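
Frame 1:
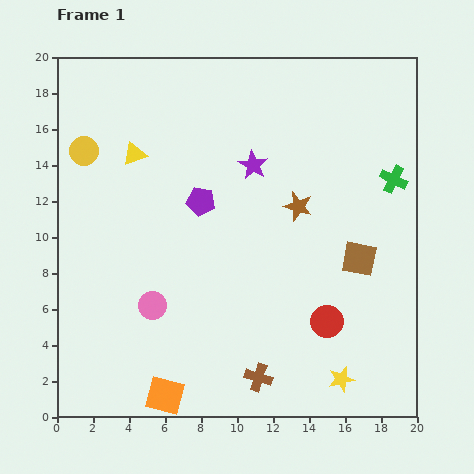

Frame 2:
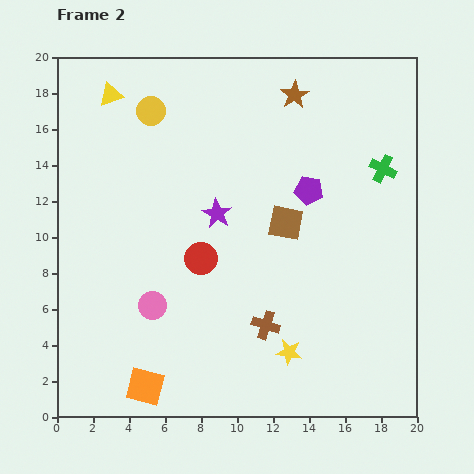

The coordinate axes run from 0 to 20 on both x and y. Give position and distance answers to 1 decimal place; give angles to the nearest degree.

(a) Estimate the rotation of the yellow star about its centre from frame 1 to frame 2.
23° clockwise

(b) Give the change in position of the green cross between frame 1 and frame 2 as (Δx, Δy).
(-0.6, 0.6)

The green cross was at (18.7, 13.2) in frame 1 and (18.1, 13.8) in frame 2.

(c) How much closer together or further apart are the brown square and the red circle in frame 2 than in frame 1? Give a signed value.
+1.2

Distance in frame 1: 3.9. Distance in frame 2: 5.1.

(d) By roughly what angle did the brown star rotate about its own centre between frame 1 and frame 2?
24° clockwise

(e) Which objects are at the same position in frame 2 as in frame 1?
the pink circle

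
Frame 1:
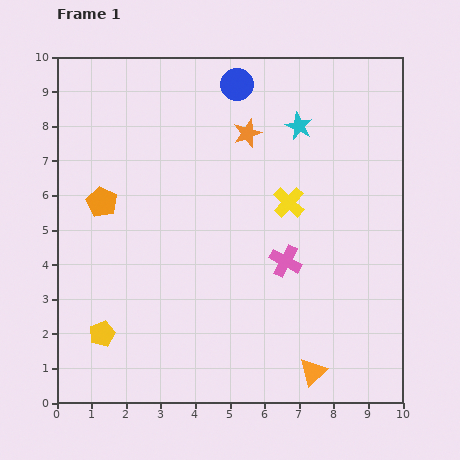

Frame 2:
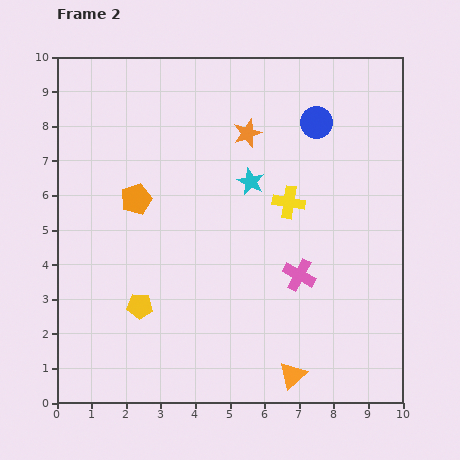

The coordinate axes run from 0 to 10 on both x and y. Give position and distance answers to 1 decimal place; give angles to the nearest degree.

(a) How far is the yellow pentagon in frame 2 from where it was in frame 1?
1.4

The yellow pentagon moved from (1.3, 2.0) to (2.4, 2.8), a distance of √(1.1² + 0.8²) ≈ 1.4.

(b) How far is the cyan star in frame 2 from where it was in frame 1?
2.1

The cyan star moved from (7.0, 8.0) to (5.6, 6.4), a distance of √(1.4² + 1.6²) ≈ 2.1.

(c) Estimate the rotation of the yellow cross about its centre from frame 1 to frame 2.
34° counter-clockwise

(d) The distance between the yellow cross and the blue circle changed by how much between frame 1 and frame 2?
-1.3

Distance in frame 1: 3.7. Distance in frame 2: 2.4.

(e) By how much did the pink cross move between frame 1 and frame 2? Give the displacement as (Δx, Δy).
(0.4, -0.4)

The pink cross was at (6.6, 4.1) in frame 1 and (7.0, 3.7) in frame 2.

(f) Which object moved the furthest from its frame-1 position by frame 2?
the blue circle

(moved 2.5; next 2.1)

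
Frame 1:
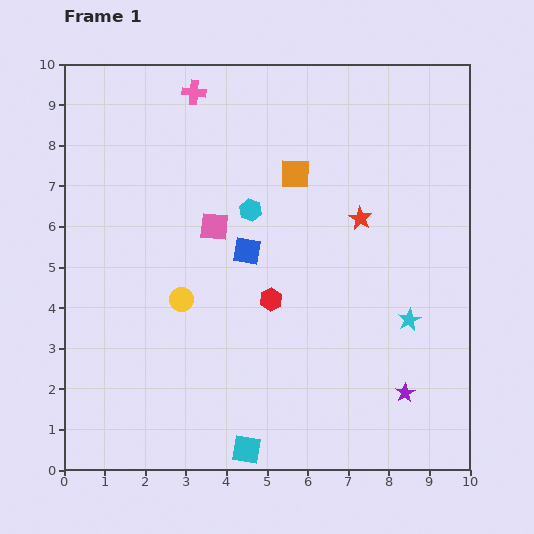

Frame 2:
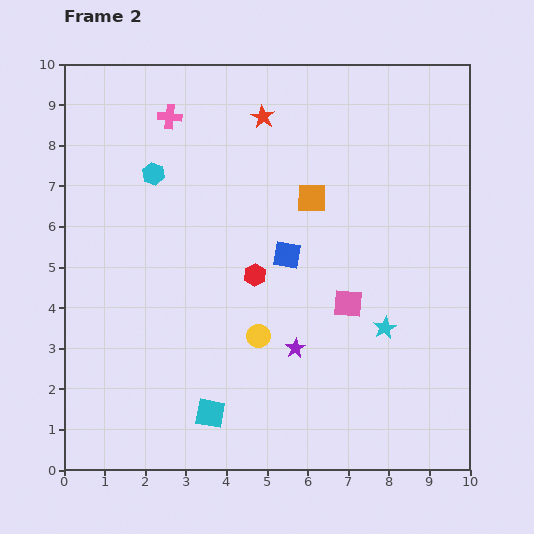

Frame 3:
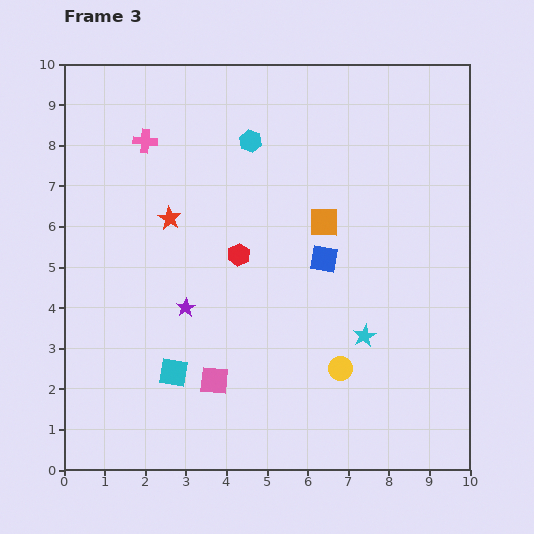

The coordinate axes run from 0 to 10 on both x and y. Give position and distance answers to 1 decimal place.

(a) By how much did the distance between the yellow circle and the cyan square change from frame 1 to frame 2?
-1.8

Distance in frame 1: 4.0. Distance in frame 2: 2.2.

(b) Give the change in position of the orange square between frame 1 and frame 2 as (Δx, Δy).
(0.4, -0.6)

The orange square was at (5.7, 7.3) in frame 1 and (6.1, 6.7) in frame 2.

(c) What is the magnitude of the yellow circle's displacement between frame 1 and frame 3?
4.3

The yellow circle moved from (2.9, 4.2) to (6.8, 2.5), a distance of √(3.9² + 1.7²) ≈ 4.3.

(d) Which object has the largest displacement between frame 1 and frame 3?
the purple star

(moved 5.8; next 4.7)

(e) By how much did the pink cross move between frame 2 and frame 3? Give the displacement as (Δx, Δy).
(-0.6, -0.6)

The pink cross was at (2.6, 8.7) in frame 2 and (2.0, 8.1) in frame 3.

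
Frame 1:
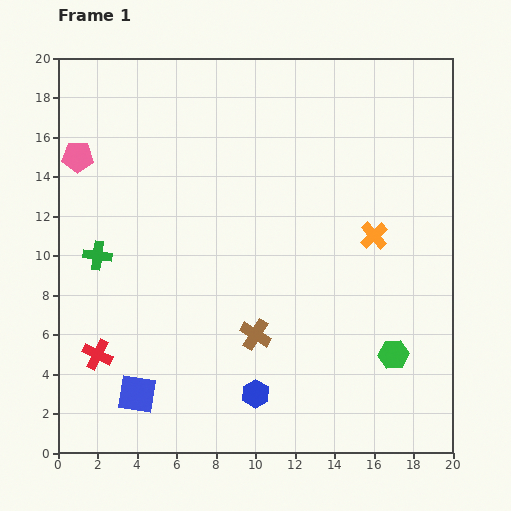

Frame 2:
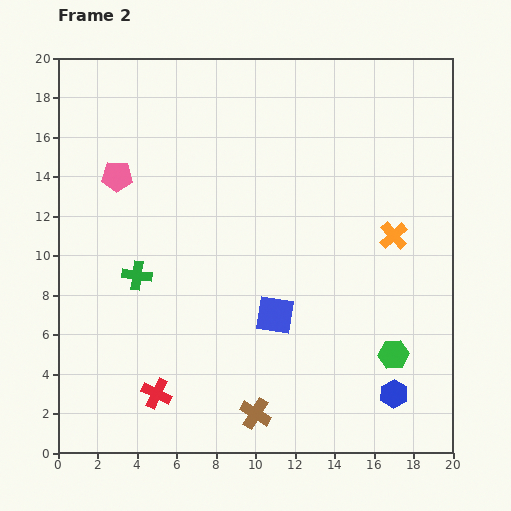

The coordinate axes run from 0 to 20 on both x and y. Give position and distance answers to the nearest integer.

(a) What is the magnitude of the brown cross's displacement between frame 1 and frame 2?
4

The brown cross moved from (10, 6) to (10, 2), a distance of √(0² + 4²) ≈ 4.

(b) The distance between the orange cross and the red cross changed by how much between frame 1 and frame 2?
-1

Distance in frame 1: 15. Distance in frame 2: 14.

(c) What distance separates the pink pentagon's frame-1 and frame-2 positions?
2

The pink pentagon moved from (1, 15) to (3, 14), a distance of √(2² + 1²) ≈ 2.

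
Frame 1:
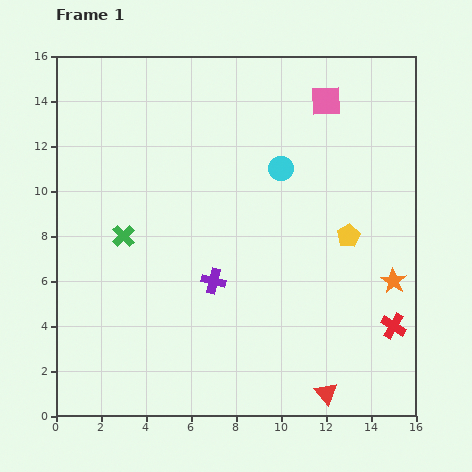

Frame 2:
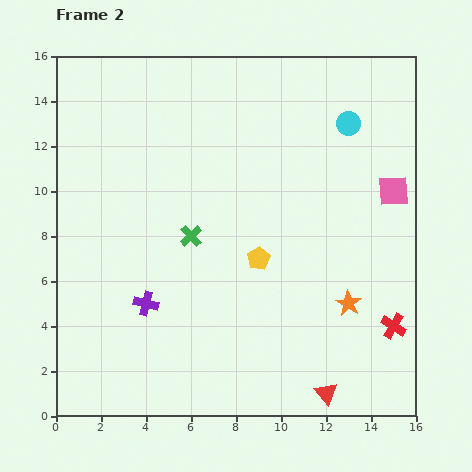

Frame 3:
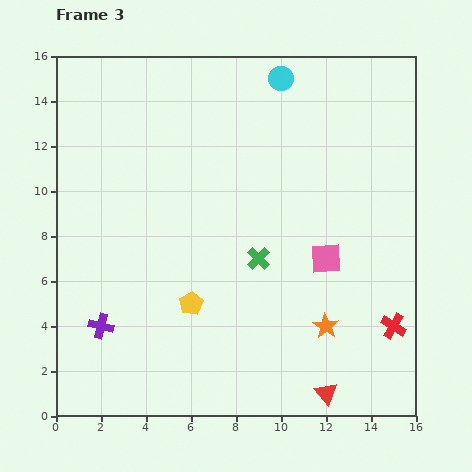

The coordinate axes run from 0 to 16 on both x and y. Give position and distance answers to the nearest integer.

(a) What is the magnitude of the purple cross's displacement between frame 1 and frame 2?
3

The purple cross moved from (7, 6) to (4, 5), a distance of √(3² + 1²) ≈ 3.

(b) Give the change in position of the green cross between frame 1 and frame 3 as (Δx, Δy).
(6, -1)

The green cross was at (3, 8) in frame 1 and (9, 7) in frame 3.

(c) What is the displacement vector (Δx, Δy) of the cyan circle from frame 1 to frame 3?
(0, 4)

The cyan circle was at (10, 11) in frame 1 and (10, 15) in frame 3.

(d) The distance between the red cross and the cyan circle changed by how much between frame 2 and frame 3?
+3

Distance in frame 2: 9. Distance in frame 3: 12.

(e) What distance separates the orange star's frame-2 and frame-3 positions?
1

The orange star moved from (13, 5) to (12, 4), a distance of √(1² + 1²) ≈ 1.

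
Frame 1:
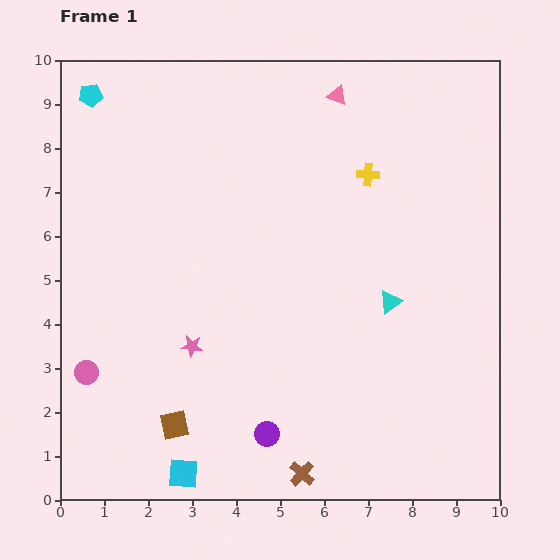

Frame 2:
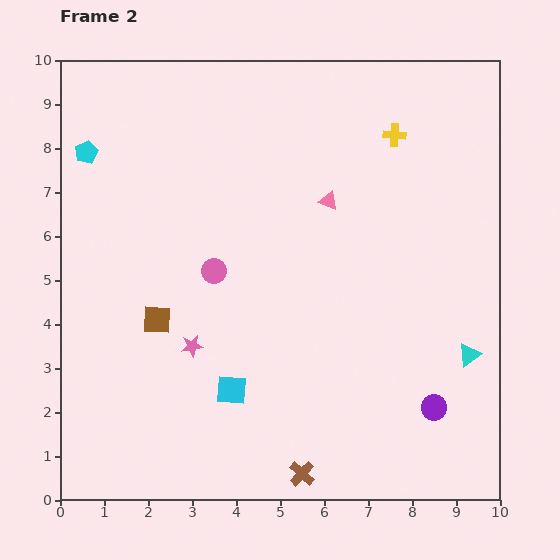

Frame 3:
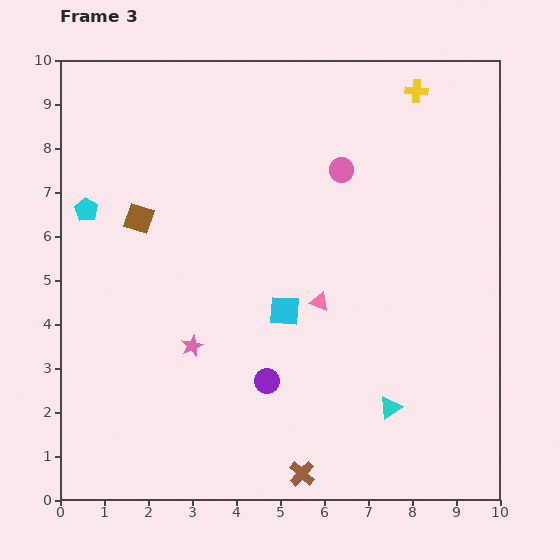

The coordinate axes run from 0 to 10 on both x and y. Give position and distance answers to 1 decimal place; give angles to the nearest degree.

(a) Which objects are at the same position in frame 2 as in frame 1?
the pink star, the brown cross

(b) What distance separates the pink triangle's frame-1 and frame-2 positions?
2.4

The pink triangle moved from (6.3, 9.2) to (6.1, 6.8), a distance of √(0.2² + 2.4²) ≈ 2.4.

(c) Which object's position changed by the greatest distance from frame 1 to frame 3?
the pink circle

(moved 7.4; next 4.8)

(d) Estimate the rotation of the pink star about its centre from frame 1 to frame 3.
31° counter-clockwise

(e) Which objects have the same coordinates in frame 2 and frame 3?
the pink star, the brown cross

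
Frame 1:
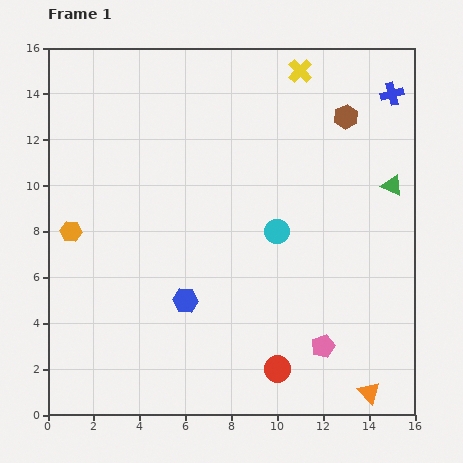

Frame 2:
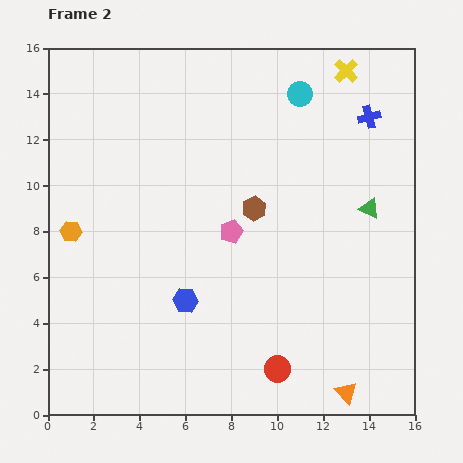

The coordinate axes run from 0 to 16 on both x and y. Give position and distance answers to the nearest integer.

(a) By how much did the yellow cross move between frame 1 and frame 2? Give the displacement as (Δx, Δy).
(2, 0)

The yellow cross was at (11, 15) in frame 1 and (13, 15) in frame 2.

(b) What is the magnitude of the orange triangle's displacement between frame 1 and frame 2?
1

The orange triangle moved from (14, 1) to (13, 1), a distance of √(1² + 0²) ≈ 1.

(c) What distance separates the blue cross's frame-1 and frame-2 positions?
1

The blue cross moved from (15, 14) to (14, 13), a distance of √(1² + 1²) ≈ 1.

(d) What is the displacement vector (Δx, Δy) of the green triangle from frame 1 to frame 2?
(-1, -1)

The green triangle was at (15, 10) in frame 1 and (14, 9) in frame 2.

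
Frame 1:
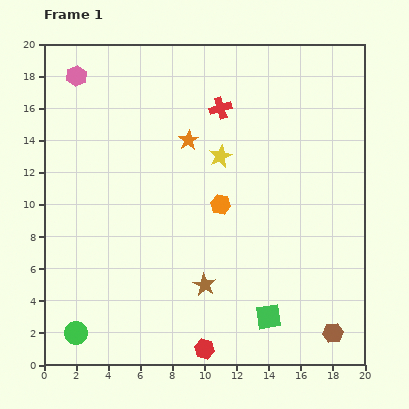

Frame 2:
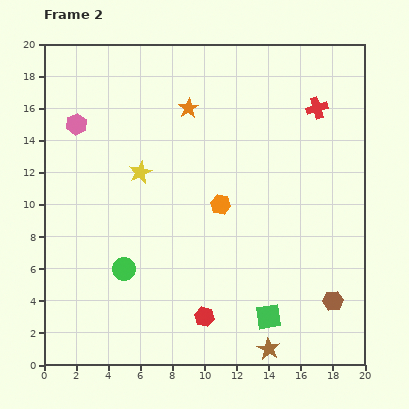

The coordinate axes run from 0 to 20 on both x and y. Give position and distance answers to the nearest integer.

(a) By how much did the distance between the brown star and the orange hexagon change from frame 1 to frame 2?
+4

Distance in frame 1: 5. Distance in frame 2: 9.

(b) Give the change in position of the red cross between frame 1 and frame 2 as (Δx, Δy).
(6, 0)

The red cross was at (11, 16) in frame 1 and (17, 16) in frame 2.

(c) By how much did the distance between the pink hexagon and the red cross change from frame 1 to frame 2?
+6

Distance in frame 1: 9. Distance in frame 2: 15.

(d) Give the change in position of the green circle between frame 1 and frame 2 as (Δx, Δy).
(3, 4)

The green circle was at (2, 2) in frame 1 and (5, 6) in frame 2.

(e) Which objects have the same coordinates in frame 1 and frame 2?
the green square, the orange hexagon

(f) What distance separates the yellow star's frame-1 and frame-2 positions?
5

The yellow star moved from (11, 13) to (6, 12), a distance of √(5² + 1²) ≈ 5.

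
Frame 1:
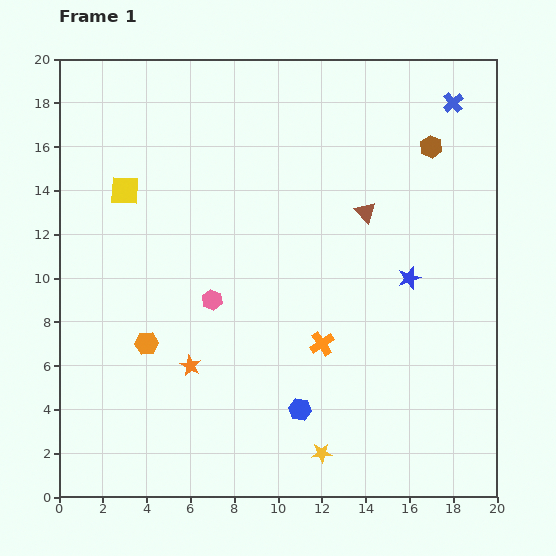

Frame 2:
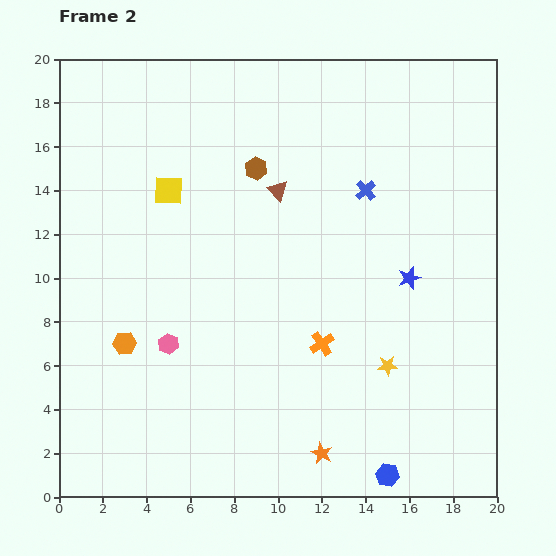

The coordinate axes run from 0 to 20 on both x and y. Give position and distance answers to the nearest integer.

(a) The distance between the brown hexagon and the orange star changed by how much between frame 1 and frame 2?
-2

Distance in frame 1: 15. Distance in frame 2: 13.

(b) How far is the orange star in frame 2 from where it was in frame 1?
7

The orange star moved from (6, 6) to (12, 2), a distance of √(6² + 4²) ≈ 7.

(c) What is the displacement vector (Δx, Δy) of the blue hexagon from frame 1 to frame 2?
(4, -3)

The blue hexagon was at (11, 4) in frame 1 and (15, 1) in frame 2.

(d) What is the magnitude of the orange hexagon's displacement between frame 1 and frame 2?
1

The orange hexagon moved from (4, 7) to (3, 7), a distance of √(1² + 0²) ≈ 1.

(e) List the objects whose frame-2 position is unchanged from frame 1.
the orange cross, the blue star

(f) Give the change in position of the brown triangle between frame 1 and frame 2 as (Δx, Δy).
(-4, 1)

The brown triangle was at (14, 13) in frame 1 and (10, 14) in frame 2.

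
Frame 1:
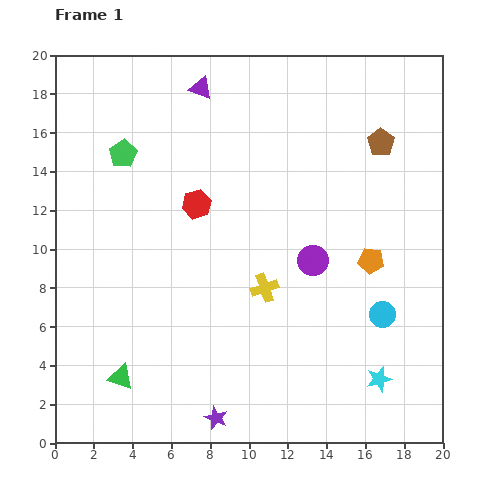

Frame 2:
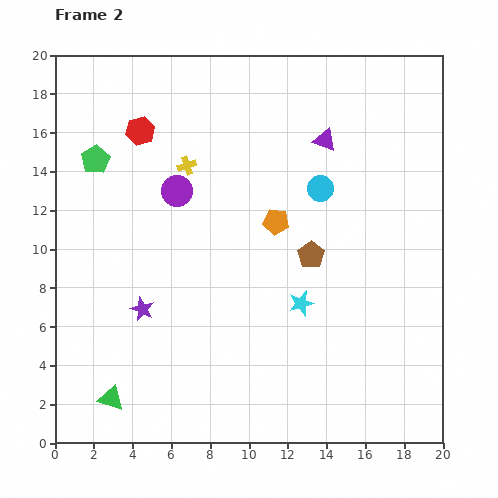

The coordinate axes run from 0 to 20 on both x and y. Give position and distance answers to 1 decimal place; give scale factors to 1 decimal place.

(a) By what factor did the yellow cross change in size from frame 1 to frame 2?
0.7×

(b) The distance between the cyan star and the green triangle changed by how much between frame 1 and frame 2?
-2.3

Distance in frame 1: 13.3. Distance in frame 2: 11.0.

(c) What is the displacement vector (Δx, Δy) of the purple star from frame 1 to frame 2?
(-3.8, 5.6)

The purple star was at (8.3, 1.3) in frame 1 and (4.5, 6.9) in frame 2.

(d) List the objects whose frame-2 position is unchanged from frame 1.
none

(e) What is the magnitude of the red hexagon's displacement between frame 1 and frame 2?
4.8

The red hexagon moved from (7.3, 12.3) to (4.4, 16.1), a distance of √(2.9² + 3.8²) ≈ 4.8.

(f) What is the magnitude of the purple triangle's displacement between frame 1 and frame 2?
6.9

The purple triangle moved from (7.5, 18.3) to (13.9, 15.6), a distance of √(6.4² + 2.7²) ≈ 6.9.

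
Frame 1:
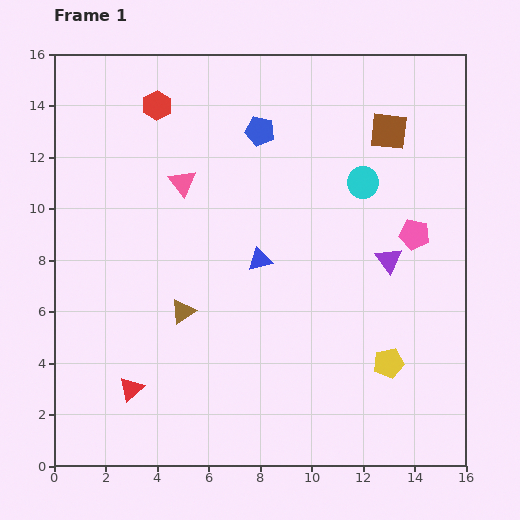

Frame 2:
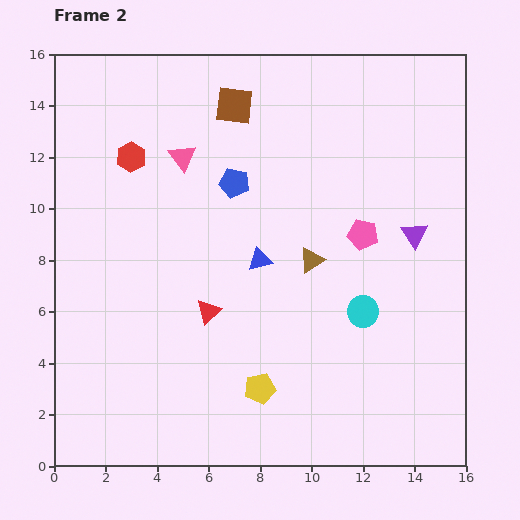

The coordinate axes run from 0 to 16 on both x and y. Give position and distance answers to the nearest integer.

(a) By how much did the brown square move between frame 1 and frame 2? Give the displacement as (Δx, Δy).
(-6, 1)

The brown square was at (13, 13) in frame 1 and (7, 14) in frame 2.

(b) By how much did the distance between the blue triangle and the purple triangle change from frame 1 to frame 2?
+1

Distance in frame 1: 5. Distance in frame 2: 6.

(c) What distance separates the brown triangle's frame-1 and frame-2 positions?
5

The brown triangle moved from (5, 6) to (10, 8), a distance of √(5² + 2²) ≈ 5.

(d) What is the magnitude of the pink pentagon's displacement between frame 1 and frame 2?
2

The pink pentagon moved from (14, 9) to (12, 9), a distance of √(2² + 0²) ≈ 2.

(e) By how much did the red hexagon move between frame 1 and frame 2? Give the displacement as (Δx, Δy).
(-1, -2)

The red hexagon was at (4, 14) in frame 1 and (3, 12) in frame 2.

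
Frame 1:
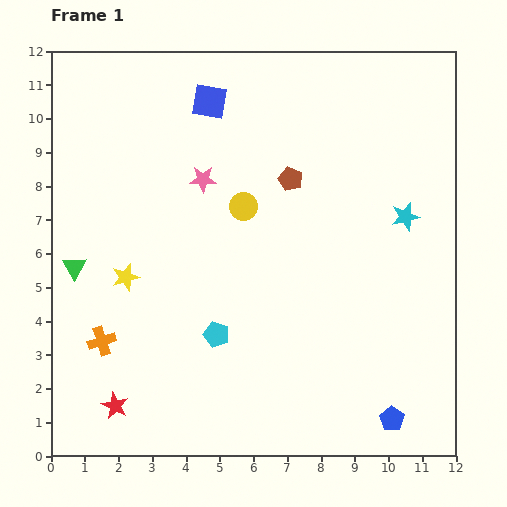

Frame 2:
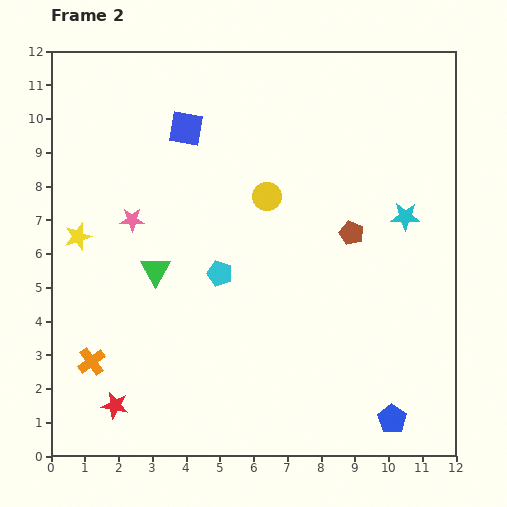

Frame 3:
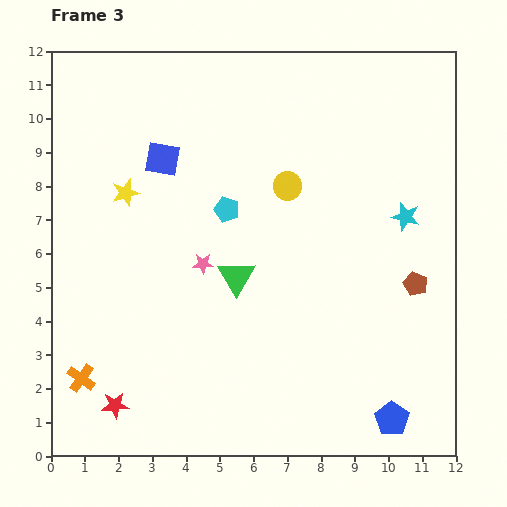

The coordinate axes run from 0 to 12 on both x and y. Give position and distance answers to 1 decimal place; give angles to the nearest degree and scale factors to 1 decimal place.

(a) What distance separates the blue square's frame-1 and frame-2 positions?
1.1

The blue square moved from (4.7, 10.5) to (4.0, 9.7), a distance of √(0.7² + 0.8²) ≈ 1.1.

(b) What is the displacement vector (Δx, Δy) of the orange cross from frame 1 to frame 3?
(-0.6, -1.1)

The orange cross was at (1.5, 3.4) in frame 1 and (0.9, 2.3) in frame 3.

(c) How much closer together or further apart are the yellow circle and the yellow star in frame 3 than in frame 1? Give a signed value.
+0.7

Distance in frame 1: 4.1. Distance in frame 3: 4.8.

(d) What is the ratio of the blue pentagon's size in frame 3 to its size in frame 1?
1.4×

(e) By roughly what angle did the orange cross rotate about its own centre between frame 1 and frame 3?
37° counter-clockwise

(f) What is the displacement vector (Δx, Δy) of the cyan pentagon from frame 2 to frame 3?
(0.2, 1.9)

The cyan pentagon was at (5.0, 5.4) in frame 2 and (5.2, 7.3) in frame 3.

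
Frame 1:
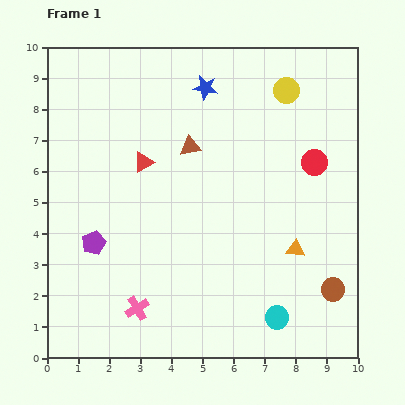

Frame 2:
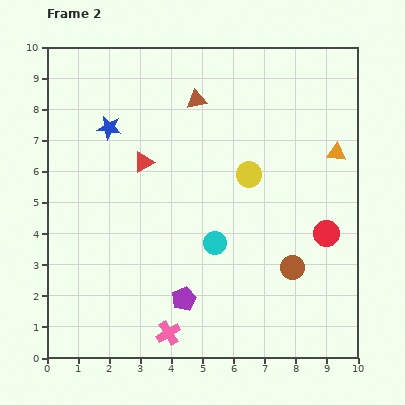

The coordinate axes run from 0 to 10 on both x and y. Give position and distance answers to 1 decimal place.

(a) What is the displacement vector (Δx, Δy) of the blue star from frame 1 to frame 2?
(-3.1, -1.3)

The blue star was at (5.1, 8.7) in frame 1 and (2.0, 7.4) in frame 2.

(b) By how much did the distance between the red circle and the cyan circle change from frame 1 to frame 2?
-1.5

Distance in frame 1: 5.1. Distance in frame 2: 3.6.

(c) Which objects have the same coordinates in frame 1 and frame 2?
the red triangle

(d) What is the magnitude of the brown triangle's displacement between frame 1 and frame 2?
1.5

The brown triangle moved from (4.6, 6.8) to (4.8, 8.3), a distance of √(0.2² + 1.5²) ≈ 1.5.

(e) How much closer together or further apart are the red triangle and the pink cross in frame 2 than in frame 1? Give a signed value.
+0.9

Distance in frame 1: 4.7. Distance in frame 2: 5.6.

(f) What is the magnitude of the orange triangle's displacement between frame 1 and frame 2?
3.4

The orange triangle moved from (8.0, 3.5) to (9.3, 6.6), a distance of √(1.3² + 3.1²) ≈ 3.4.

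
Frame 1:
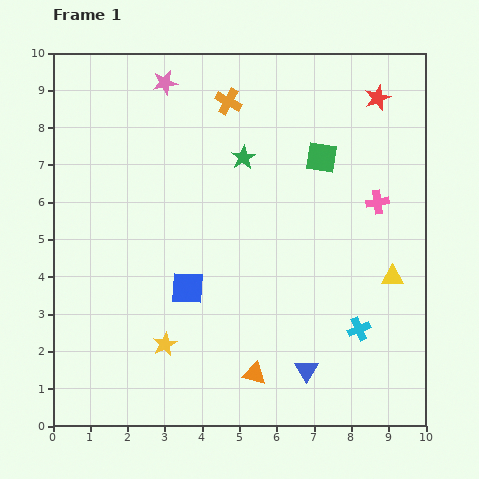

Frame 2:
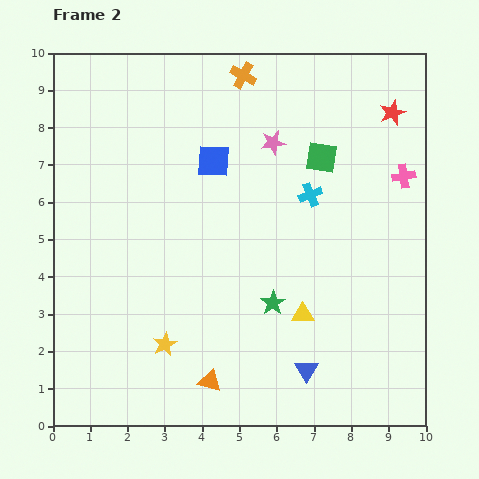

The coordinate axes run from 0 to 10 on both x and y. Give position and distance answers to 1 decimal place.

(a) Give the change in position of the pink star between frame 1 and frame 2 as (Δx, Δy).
(2.9, -1.6)

The pink star was at (3.0, 9.2) in frame 1 and (5.9, 7.6) in frame 2.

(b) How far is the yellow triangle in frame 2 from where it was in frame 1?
2.6

The yellow triangle moved from (9.1, 4.0) to (6.7, 3.0), a distance of √(2.4² + 1.0²) ≈ 2.6.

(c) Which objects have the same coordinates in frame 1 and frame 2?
the yellow star, the green square, the blue triangle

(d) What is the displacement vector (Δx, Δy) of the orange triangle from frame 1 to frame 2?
(-1.2, -0.2)

The orange triangle was at (5.4, 1.4) in frame 1 and (4.2, 1.2) in frame 2.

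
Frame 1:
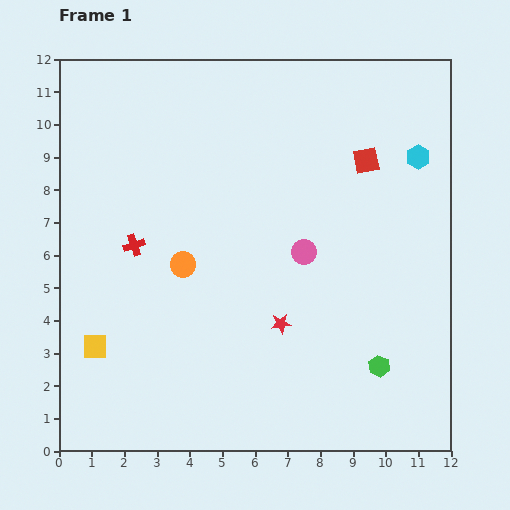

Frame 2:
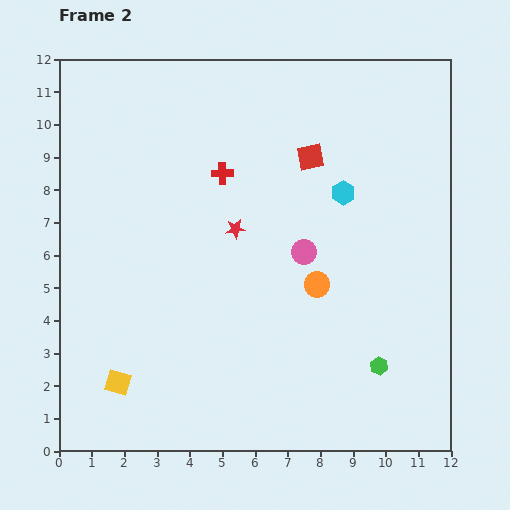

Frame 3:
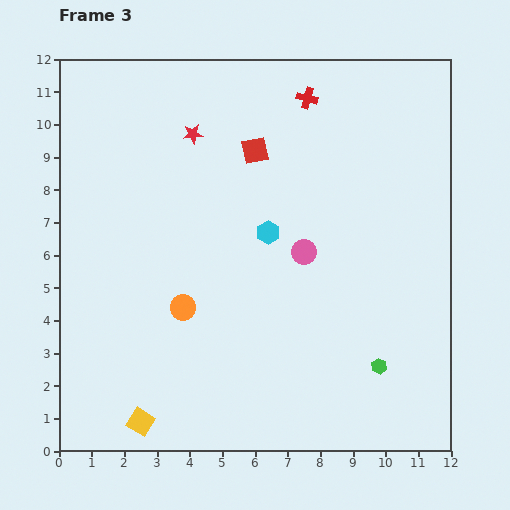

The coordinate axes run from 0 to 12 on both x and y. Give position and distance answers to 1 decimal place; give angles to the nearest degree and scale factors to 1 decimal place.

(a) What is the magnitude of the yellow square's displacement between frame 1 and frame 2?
1.3

The yellow square moved from (1.1, 3.2) to (1.8, 2.1), a distance of √(0.7² + 1.1²) ≈ 1.3.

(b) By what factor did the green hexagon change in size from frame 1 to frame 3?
0.7×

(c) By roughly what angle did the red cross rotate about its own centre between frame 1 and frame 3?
34° clockwise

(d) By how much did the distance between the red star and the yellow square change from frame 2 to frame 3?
+3.0

Distance in frame 2: 5.9. Distance in frame 3: 8.9.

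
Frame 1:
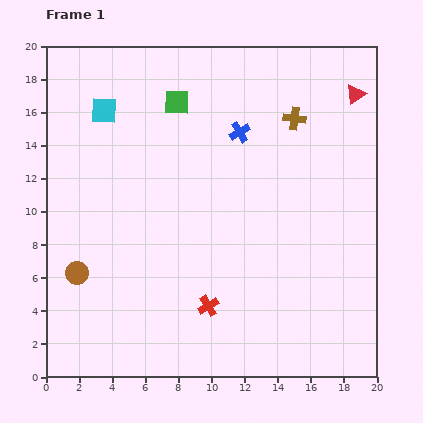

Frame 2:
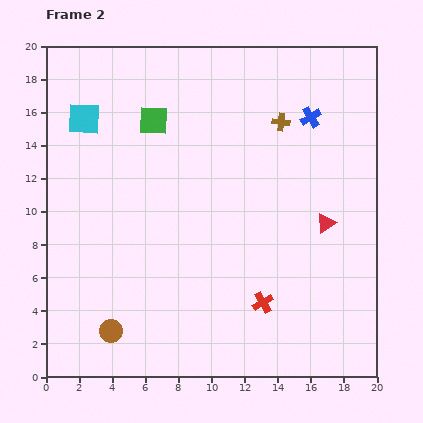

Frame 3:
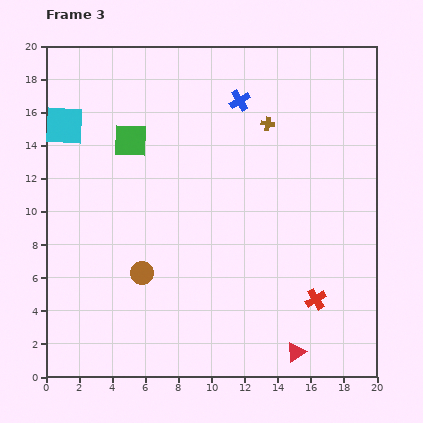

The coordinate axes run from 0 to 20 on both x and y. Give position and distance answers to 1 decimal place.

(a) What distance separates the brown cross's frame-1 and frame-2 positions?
0.8

The brown cross moved from (15.0, 15.6) to (14.2, 15.4), a distance of √(0.8² + 0.2²) ≈ 0.8.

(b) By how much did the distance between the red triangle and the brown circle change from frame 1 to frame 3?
-9.5

Distance in frame 1: 20.0. Distance in frame 3: 10.5.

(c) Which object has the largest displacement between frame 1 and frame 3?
the red triangle

(moved 16.0; next 6.5)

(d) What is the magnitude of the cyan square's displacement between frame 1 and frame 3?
2.6

The cyan square moved from (3.5, 16.1) to (1.1, 15.2), a distance of √(2.4² + 0.9²) ≈ 2.6.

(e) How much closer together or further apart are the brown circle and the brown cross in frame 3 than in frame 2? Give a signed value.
-4.5

Distance in frame 2: 16.3. Distance in frame 3: 11.8.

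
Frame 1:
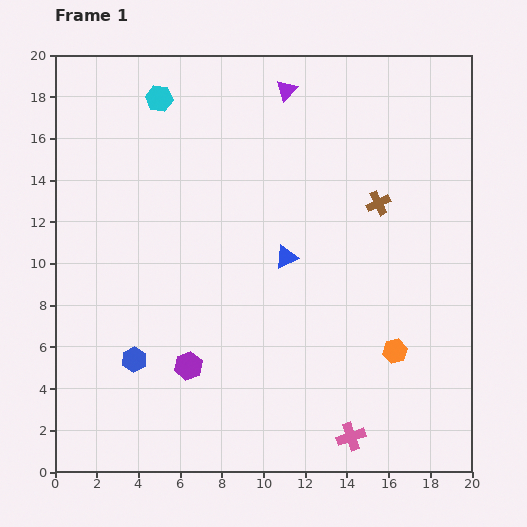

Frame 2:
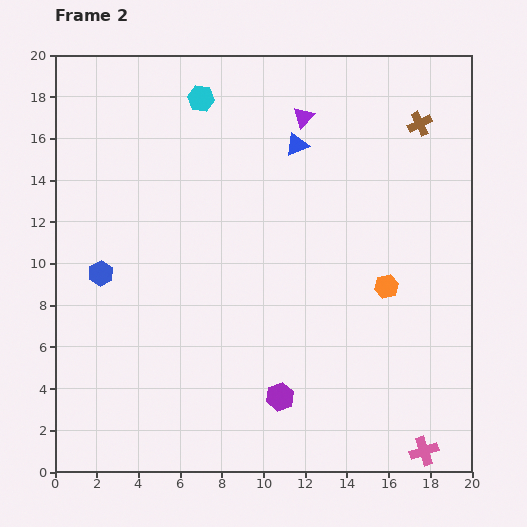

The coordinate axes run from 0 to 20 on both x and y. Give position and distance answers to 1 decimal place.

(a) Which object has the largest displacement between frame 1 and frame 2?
the blue triangle

(moved 5.4; next 4.6)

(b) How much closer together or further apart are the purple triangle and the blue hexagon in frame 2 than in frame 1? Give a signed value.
-2.5

Distance in frame 1: 14.8. Distance in frame 2: 12.3.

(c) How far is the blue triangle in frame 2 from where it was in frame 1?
5.4

The blue triangle moved from (11.1, 10.3) to (11.6, 15.7), a distance of √(0.5² + 5.4²) ≈ 5.4.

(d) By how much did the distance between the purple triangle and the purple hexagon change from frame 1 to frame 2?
-0.6

Distance in frame 1: 14.0. Distance in frame 2: 13.4.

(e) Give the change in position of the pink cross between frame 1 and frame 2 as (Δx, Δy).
(3.5, -0.7)

The pink cross was at (14.2, 1.7) in frame 1 and (17.7, 1.0) in frame 2.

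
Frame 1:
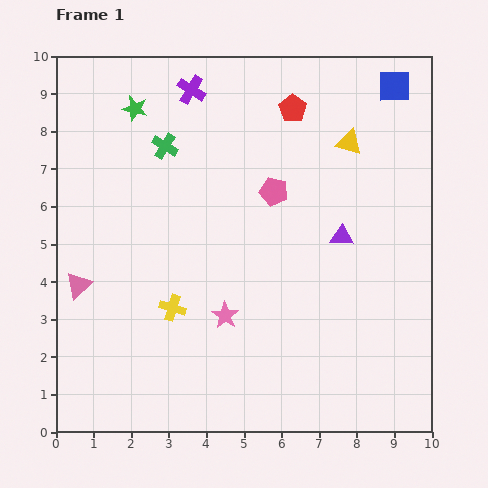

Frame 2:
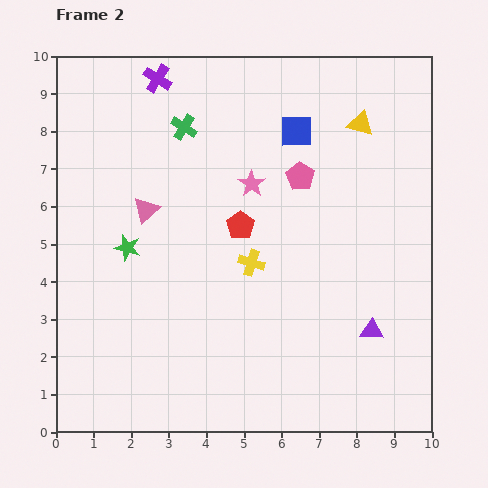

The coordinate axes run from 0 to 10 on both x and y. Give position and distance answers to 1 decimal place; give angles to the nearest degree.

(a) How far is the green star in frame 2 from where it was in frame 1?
3.7

The green star moved from (2.1, 8.6) to (1.9, 4.9), a distance of √(0.2² + 3.7²) ≈ 3.7.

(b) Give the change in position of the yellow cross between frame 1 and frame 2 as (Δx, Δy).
(2.1, 1.2)

The yellow cross was at (3.1, 3.3) in frame 1 and (5.2, 4.5) in frame 2.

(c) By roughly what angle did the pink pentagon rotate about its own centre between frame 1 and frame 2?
18° clockwise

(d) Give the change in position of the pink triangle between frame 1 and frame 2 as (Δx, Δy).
(1.8, 2.0)

The pink triangle was at (0.6, 3.9) in frame 1 and (2.4, 5.9) in frame 2.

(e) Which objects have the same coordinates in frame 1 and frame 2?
none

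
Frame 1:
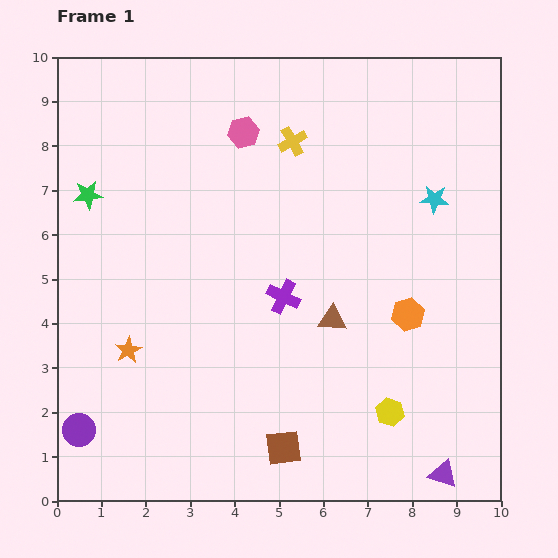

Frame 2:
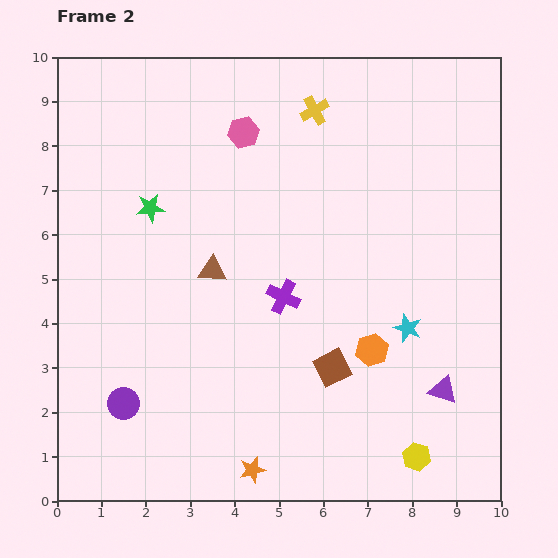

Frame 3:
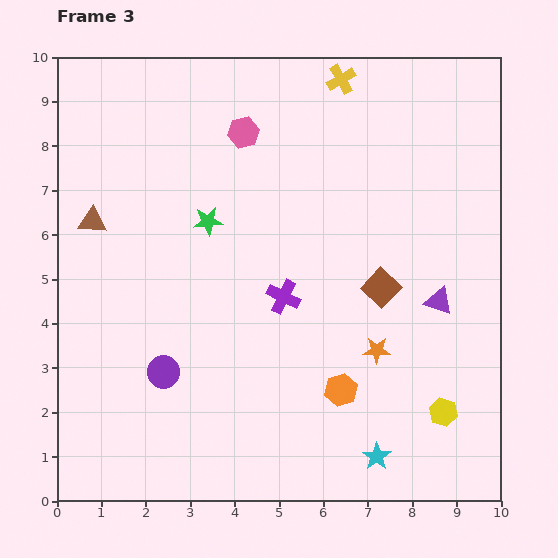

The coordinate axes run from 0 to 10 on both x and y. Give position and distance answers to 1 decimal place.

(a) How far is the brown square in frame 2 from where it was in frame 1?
2.1

The brown square moved from (5.1, 1.2) to (6.2, 3.0), a distance of √(1.1² + 1.8²) ≈ 2.1.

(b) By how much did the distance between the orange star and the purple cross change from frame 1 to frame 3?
-1.3

Distance in frame 1: 3.7. Distance in frame 3: 2.4.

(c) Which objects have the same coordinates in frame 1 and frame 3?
the pink hexagon, the purple cross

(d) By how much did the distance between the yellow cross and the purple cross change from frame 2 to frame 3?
+0.8

Distance in frame 2: 4.3. Distance in frame 3: 5.1.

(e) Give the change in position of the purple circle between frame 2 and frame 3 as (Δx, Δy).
(0.9, 0.7)

The purple circle was at (1.5, 2.2) in frame 2 and (2.4, 2.9) in frame 3.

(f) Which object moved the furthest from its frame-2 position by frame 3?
the orange star

(moved 3.9; next 3.0)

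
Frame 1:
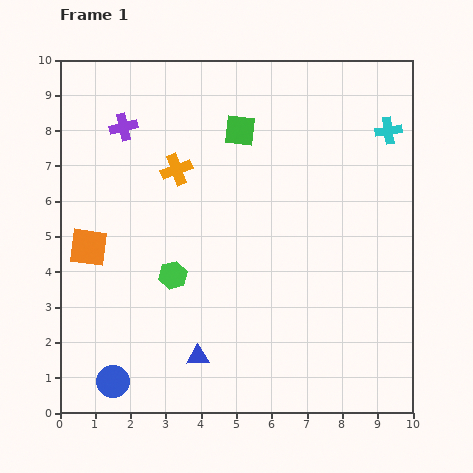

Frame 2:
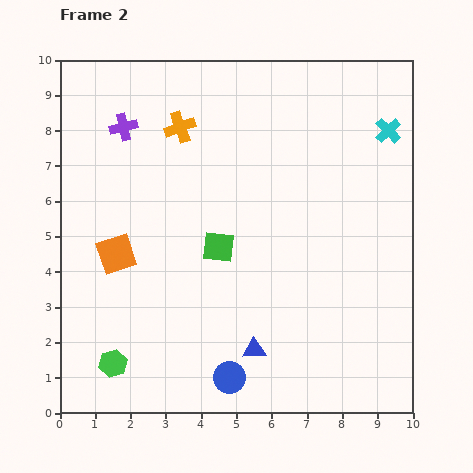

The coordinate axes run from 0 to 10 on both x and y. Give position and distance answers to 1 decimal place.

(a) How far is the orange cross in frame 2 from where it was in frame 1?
1.2

The orange cross moved from (3.3, 6.9) to (3.4, 8.1), a distance of √(0.1² + 1.2²) ≈ 1.2.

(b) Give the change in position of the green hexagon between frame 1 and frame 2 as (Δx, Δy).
(-1.7, -2.5)

The green hexagon was at (3.2, 3.9) in frame 1 and (1.5, 1.4) in frame 2.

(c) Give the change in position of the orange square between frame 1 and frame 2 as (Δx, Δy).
(0.8, -0.2)

The orange square was at (0.8, 4.7) in frame 1 and (1.6, 4.5) in frame 2.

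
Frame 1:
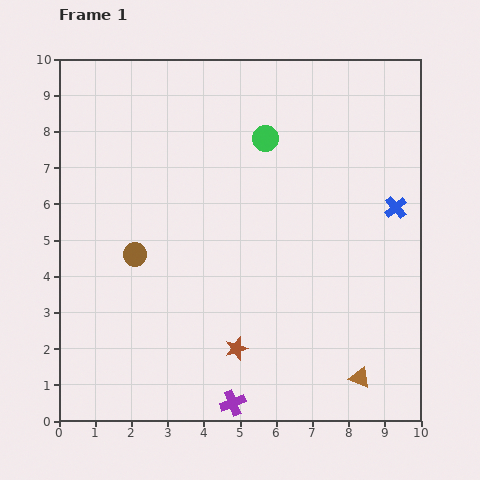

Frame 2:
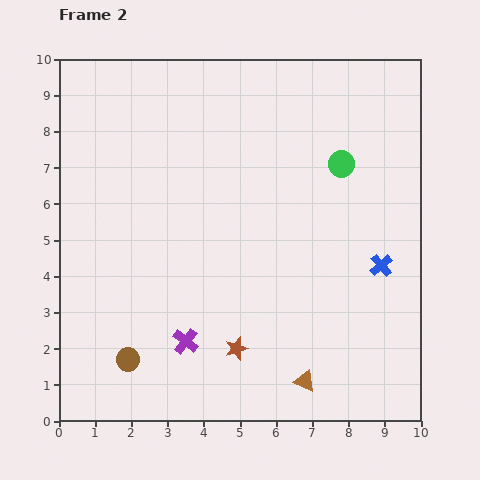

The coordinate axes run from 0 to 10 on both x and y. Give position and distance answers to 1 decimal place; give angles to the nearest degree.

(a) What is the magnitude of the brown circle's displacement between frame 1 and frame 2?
2.9

The brown circle moved from (2.1, 4.6) to (1.9, 1.7), a distance of √(0.2² + 2.9²) ≈ 2.9.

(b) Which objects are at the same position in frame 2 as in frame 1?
the brown star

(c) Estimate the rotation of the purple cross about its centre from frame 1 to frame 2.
30° counter-clockwise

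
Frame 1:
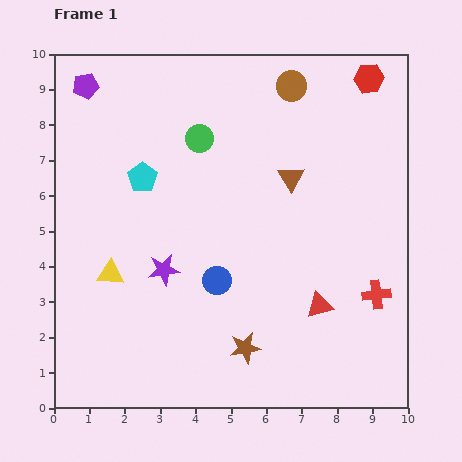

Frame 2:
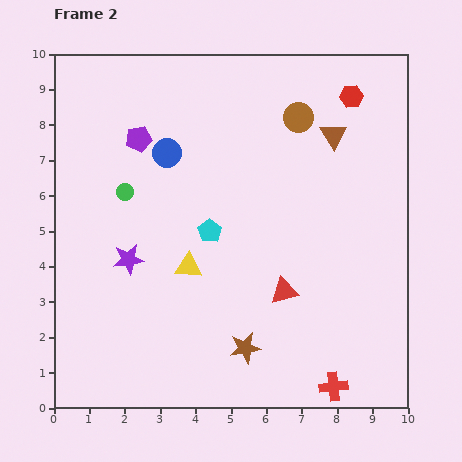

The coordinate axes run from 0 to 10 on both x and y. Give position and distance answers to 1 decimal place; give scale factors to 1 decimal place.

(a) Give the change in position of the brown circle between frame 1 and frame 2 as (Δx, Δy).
(0.2, -0.9)

The brown circle was at (6.7, 9.1) in frame 1 and (6.9, 8.2) in frame 2.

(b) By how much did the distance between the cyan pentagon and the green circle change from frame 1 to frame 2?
+0.7

Distance in frame 1: 1.9. Distance in frame 2: 2.6.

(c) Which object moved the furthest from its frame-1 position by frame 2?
the blue circle

(moved 3.9; next 2.9)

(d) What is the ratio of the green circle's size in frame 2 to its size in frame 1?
0.6×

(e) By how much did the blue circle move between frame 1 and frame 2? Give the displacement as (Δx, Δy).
(-1.4, 3.6)

The blue circle was at (4.6, 3.6) in frame 1 and (3.2, 7.2) in frame 2.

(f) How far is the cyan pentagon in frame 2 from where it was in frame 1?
2.4

The cyan pentagon moved from (2.5, 6.5) to (4.4, 5.0), a distance of √(1.9² + 1.5²) ≈ 2.4.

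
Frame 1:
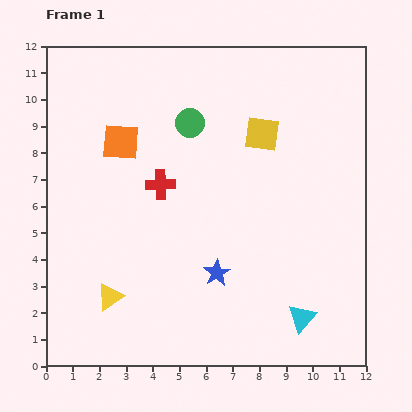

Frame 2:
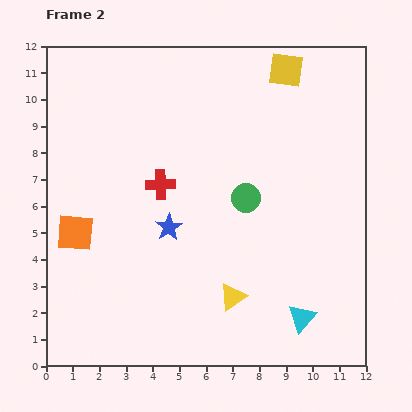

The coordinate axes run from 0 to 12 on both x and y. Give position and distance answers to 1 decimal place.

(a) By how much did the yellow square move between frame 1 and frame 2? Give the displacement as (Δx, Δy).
(0.9, 2.4)

The yellow square was at (8.1, 8.7) in frame 1 and (9.0, 11.1) in frame 2.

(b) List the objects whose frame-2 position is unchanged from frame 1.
the red cross, the cyan triangle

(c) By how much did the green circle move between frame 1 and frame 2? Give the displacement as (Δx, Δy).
(2.1, -2.8)

The green circle was at (5.4, 9.1) in frame 1 and (7.5, 6.3) in frame 2.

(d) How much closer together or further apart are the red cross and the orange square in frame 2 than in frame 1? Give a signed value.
+1.5

Distance in frame 1: 2.2. Distance in frame 2: 3.7.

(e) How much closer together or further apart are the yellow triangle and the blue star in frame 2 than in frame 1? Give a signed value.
-0.6

Distance in frame 1: 4.1. Distance in frame 2: 3.5.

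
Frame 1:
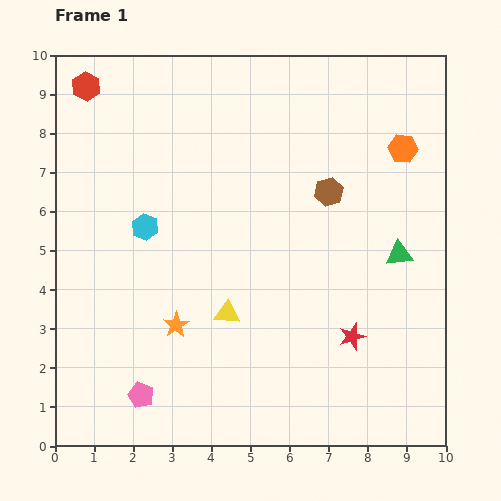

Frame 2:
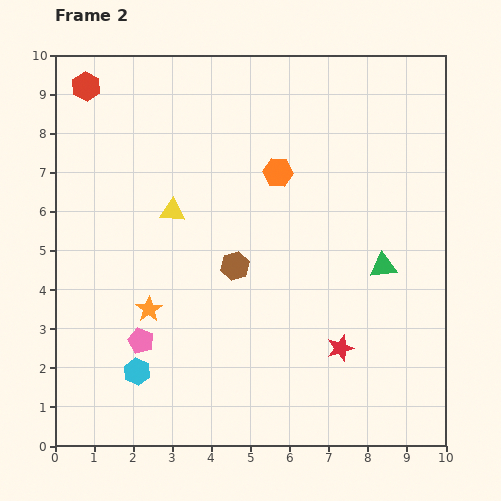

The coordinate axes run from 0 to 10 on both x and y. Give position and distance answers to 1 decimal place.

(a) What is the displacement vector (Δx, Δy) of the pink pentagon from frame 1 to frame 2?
(0.0, 1.4)

The pink pentagon was at (2.2, 1.3) in frame 1 and (2.2, 2.7) in frame 2.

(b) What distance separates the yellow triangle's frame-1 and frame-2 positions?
3.0

The yellow triangle moved from (4.4, 3.4) to (3.0, 6.0), a distance of √(1.4² + 2.6²) ≈ 3.0.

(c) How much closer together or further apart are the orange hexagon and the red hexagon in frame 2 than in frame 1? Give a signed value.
-2.9

Distance in frame 1: 8.3. Distance in frame 2: 5.4.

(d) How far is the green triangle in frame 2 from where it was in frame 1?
0.5

The green triangle moved from (8.8, 4.9) to (8.4, 4.6), a distance of √(0.4² + 0.3²) ≈ 0.5.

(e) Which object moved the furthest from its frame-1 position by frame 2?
the cyan hexagon

(moved 3.7; next 3.3)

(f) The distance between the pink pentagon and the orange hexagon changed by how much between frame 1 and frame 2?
-3.7

Distance in frame 1: 9.2. Distance in frame 2: 5.5.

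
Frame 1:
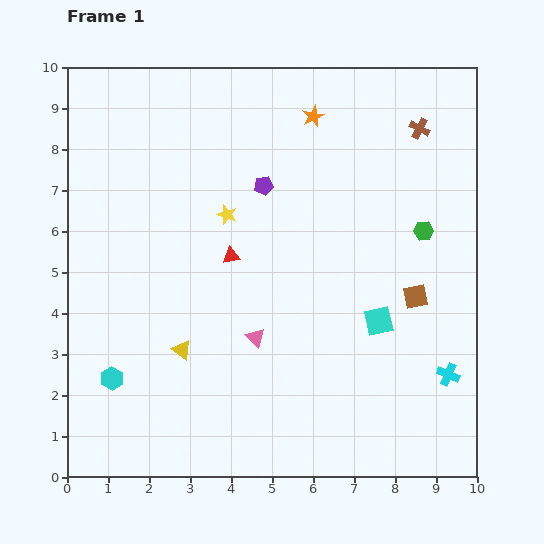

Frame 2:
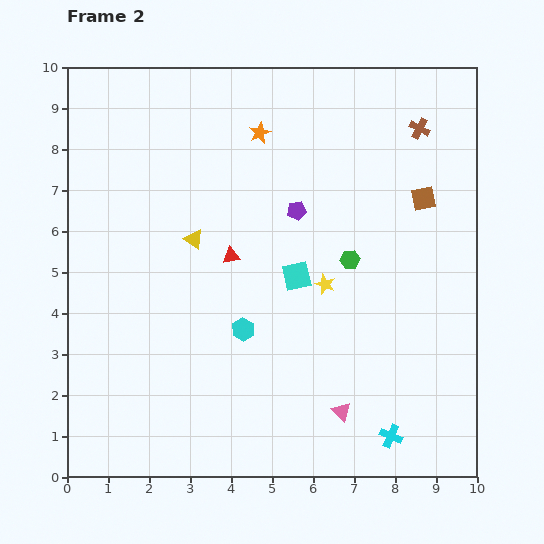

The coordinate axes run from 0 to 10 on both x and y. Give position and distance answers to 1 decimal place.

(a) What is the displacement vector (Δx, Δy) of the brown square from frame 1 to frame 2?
(0.2, 2.4)

The brown square was at (8.5, 4.4) in frame 1 and (8.7, 6.8) in frame 2.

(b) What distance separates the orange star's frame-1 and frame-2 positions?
1.4

The orange star moved from (6.0, 8.8) to (4.7, 8.4), a distance of √(1.3² + 0.4²) ≈ 1.4.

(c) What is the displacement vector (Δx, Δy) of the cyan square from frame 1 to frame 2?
(-2.0, 1.1)

The cyan square was at (7.6, 3.8) in frame 1 and (5.6, 4.9) in frame 2.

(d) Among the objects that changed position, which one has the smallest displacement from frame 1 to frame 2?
the purple pentagon

(moved 1.0)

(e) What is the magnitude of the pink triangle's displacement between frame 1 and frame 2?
2.8

The pink triangle moved from (4.6, 3.4) to (6.7, 1.6), a distance of √(2.1² + 1.8²) ≈ 2.8.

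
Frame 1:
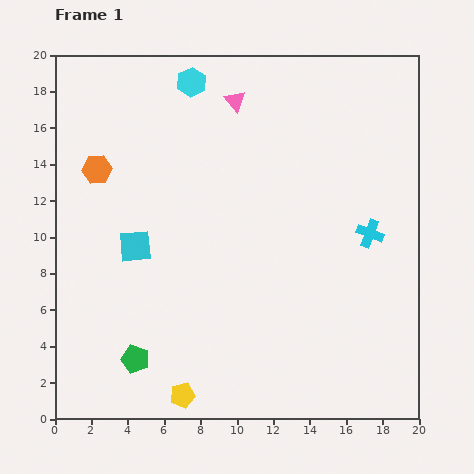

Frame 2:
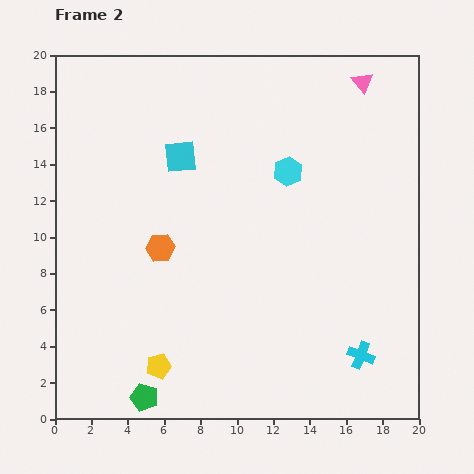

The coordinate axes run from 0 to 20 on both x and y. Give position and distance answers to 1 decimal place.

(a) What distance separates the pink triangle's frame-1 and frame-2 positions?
7.1

The pink triangle moved from (9.9, 17.5) to (16.9, 18.5), a distance of √(7.0² + 1.0²) ≈ 7.1.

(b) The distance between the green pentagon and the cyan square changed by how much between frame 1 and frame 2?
+7.2

Distance in frame 1: 6.2. Distance in frame 2: 13.4.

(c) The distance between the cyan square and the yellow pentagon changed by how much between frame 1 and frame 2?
+3.0

Distance in frame 1: 8.6. Distance in frame 2: 11.6.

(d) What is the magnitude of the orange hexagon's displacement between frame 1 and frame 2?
5.5

The orange hexagon moved from (2.3, 13.7) to (5.8, 9.4), a distance of √(3.5² + 4.3²) ≈ 5.5.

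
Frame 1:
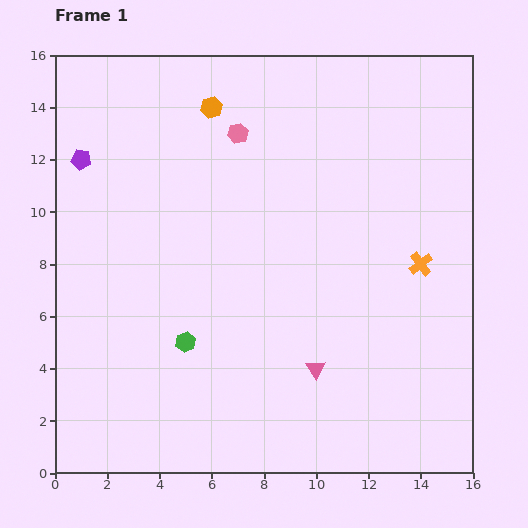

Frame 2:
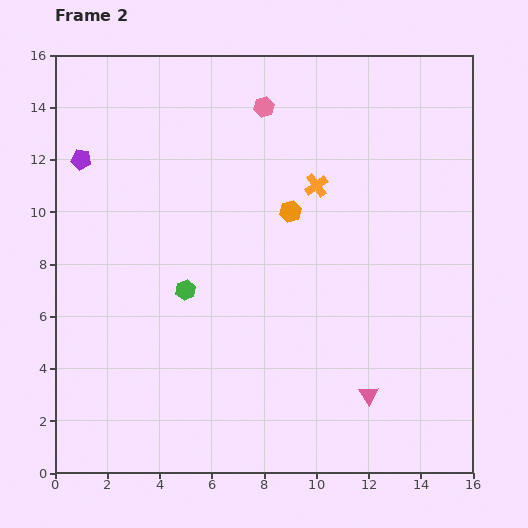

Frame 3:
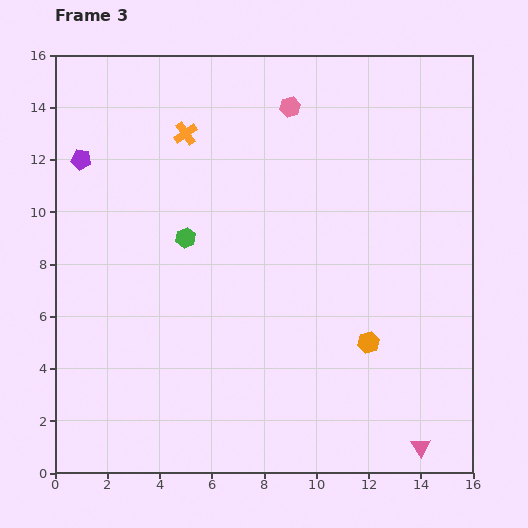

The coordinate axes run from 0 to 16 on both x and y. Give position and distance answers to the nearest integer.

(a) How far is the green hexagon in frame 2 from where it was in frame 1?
2

The green hexagon moved from (5, 5) to (5, 7), a distance of √(0² + 2²) ≈ 2.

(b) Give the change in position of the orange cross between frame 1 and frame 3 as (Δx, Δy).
(-9, 5)

The orange cross was at (14, 8) in frame 1 and (5, 13) in frame 3.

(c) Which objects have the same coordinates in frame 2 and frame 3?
the purple pentagon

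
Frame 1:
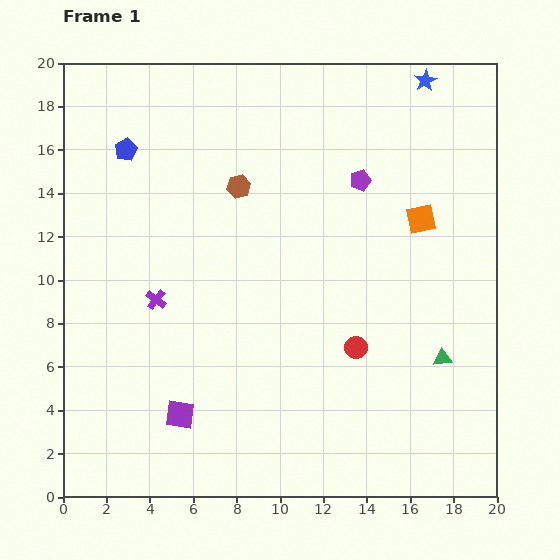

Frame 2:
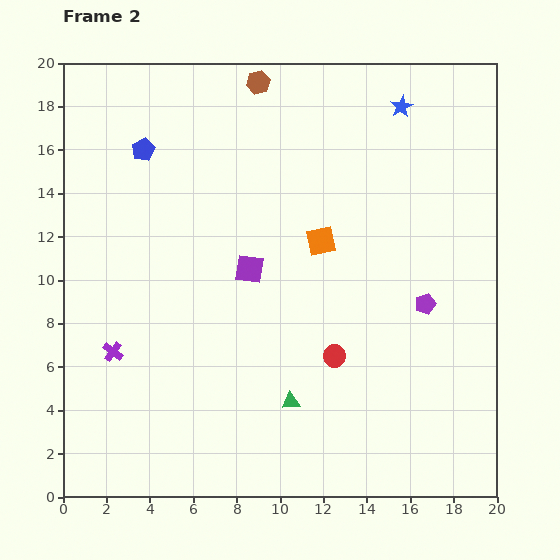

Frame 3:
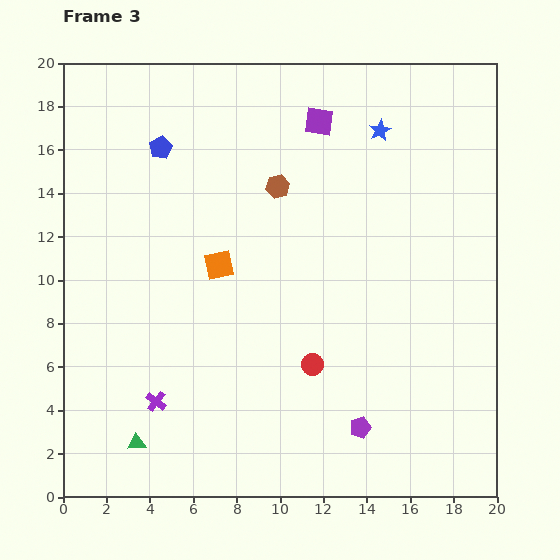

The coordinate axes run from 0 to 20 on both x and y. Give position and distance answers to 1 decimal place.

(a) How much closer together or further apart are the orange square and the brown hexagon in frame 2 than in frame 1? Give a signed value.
-0.6

Distance in frame 1: 8.5. Distance in frame 2: 7.9.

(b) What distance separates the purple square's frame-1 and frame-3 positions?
14.9

The purple square moved from (5.4, 3.8) to (11.8, 17.3), a distance of √(6.4² + 13.5²) ≈ 14.9.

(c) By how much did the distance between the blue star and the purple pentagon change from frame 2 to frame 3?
+4.5

Distance in frame 2: 9.2. Distance in frame 3: 13.7.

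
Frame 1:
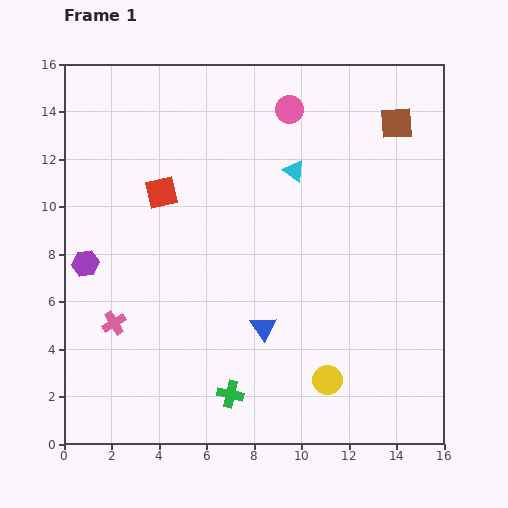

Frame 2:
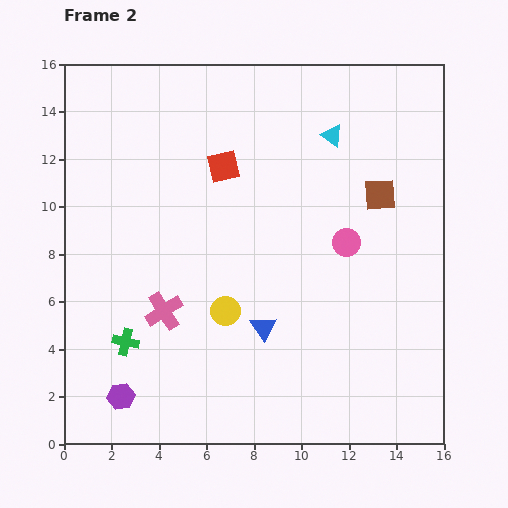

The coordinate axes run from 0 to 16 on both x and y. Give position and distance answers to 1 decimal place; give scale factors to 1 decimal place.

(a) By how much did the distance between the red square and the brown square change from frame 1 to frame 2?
-3.6

Distance in frame 1: 10.3. Distance in frame 2: 6.7.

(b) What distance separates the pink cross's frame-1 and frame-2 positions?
2.2

The pink cross moved from (2.1, 5.1) to (4.2, 5.6), a distance of √(2.1² + 0.5²) ≈ 2.2.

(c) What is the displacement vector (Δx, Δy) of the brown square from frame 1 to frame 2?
(-0.7, -3.0)

The brown square was at (14.0, 13.5) in frame 1 and (13.3, 10.5) in frame 2.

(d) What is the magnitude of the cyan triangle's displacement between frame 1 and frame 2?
2.2

The cyan triangle moved from (9.7, 11.5) to (11.3, 13.0), a distance of √(1.6² + 1.5²) ≈ 2.2.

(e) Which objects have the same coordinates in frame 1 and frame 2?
the blue triangle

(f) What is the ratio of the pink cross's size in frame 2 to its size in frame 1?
1.6×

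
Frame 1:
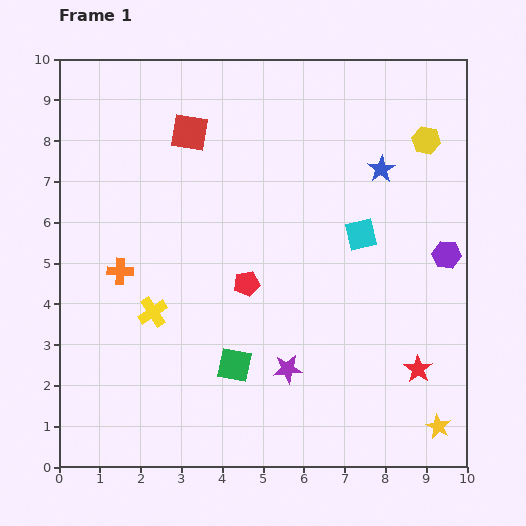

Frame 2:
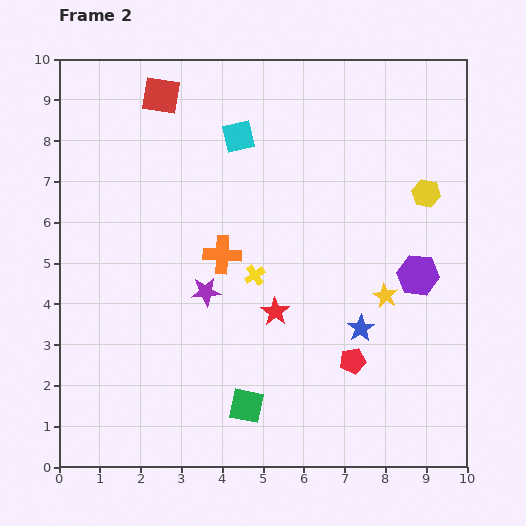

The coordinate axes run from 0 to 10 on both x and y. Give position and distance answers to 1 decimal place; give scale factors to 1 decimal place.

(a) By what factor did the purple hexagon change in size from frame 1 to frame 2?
1.5×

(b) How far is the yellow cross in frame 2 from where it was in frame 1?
2.7

The yellow cross moved from (2.3, 3.8) to (4.8, 4.7), a distance of √(2.5² + 0.9²) ≈ 2.7.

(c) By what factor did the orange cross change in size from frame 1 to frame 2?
1.5×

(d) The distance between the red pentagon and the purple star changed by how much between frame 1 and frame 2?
+1.7

Distance in frame 1: 2.3. Distance in frame 2: 4.0.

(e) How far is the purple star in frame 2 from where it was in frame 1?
2.8

The purple star moved from (5.6, 2.4) to (3.6, 4.3), a distance of √(2.0² + 1.9²) ≈ 2.8.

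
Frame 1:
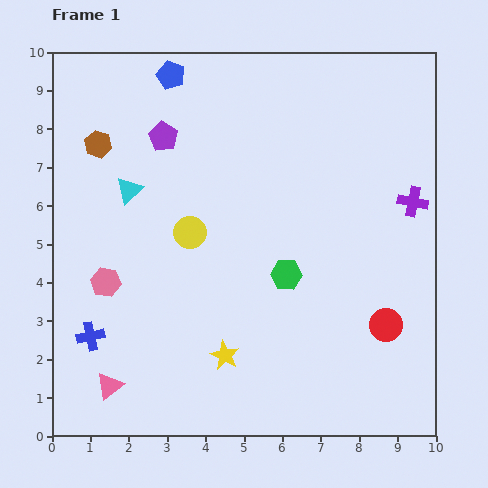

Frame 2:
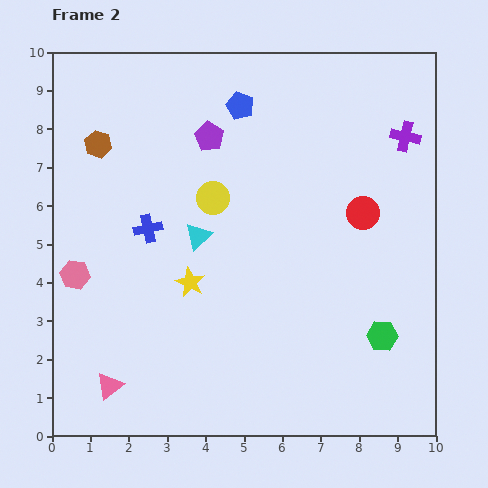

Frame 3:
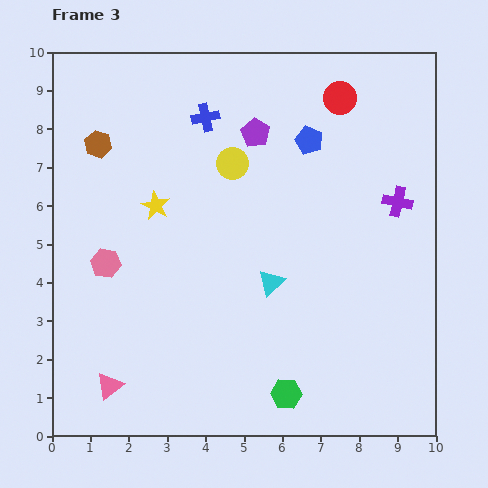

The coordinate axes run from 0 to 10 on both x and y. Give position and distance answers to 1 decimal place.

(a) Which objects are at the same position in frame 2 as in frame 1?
the brown hexagon, the pink triangle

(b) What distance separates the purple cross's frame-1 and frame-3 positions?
0.4

The purple cross moved from (9.4, 6.1) to (9.0, 6.1), a distance of √(0.4² + 0.0²) ≈ 0.4.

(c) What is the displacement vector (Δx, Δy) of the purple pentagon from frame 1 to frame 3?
(2.4, 0.1)

The purple pentagon was at (2.9, 7.8) in frame 1 and (5.3, 7.9) in frame 3.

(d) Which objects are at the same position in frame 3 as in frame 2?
the brown hexagon, the pink triangle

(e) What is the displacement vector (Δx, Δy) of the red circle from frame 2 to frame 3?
(-0.6, 3.0)

The red circle was at (8.1, 5.8) in frame 2 and (7.5, 8.8) in frame 3.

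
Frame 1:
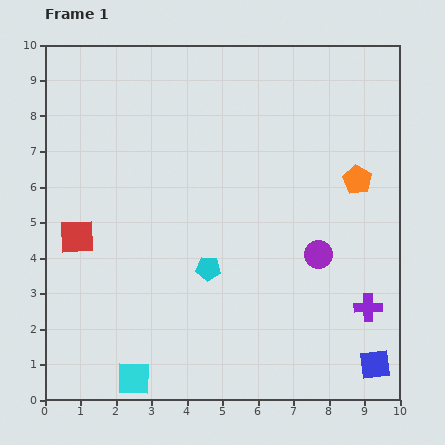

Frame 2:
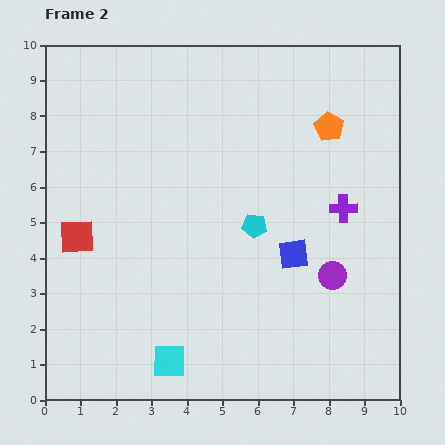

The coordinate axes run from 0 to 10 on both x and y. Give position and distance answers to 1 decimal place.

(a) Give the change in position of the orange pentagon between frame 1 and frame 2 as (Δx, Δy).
(-0.8, 1.5)

The orange pentagon was at (8.8, 6.2) in frame 1 and (8.0, 7.7) in frame 2.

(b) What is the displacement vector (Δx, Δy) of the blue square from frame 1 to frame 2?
(-2.3, 3.1)

The blue square was at (9.3, 1.0) in frame 1 and (7.0, 4.1) in frame 2.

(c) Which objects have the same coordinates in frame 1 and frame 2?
the red square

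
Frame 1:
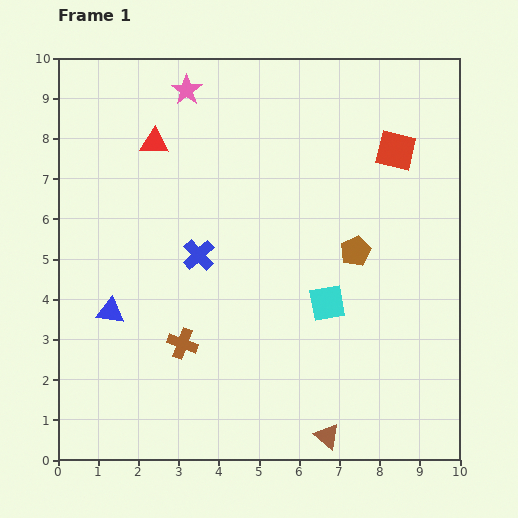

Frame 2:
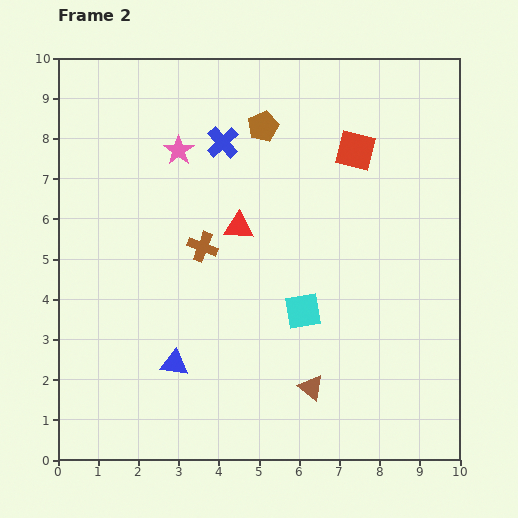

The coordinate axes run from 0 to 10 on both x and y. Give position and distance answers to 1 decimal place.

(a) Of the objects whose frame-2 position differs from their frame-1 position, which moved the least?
the cyan square

(moved 0.6)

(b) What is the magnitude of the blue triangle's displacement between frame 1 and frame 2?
2.1

The blue triangle moved from (1.3, 3.7) to (2.9, 2.4), a distance of √(1.6² + 1.3²) ≈ 2.1.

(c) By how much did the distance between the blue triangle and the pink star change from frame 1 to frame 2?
-0.5

Distance in frame 1: 5.8. Distance in frame 2: 5.3.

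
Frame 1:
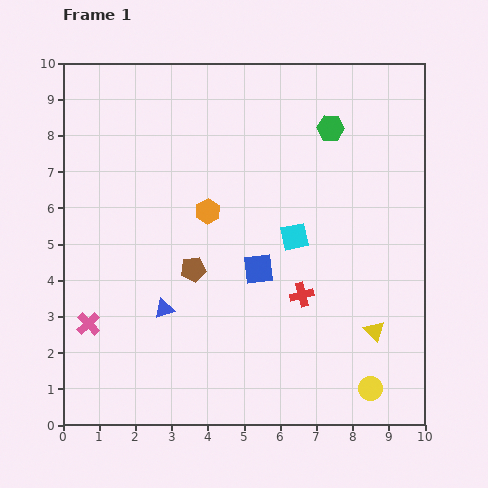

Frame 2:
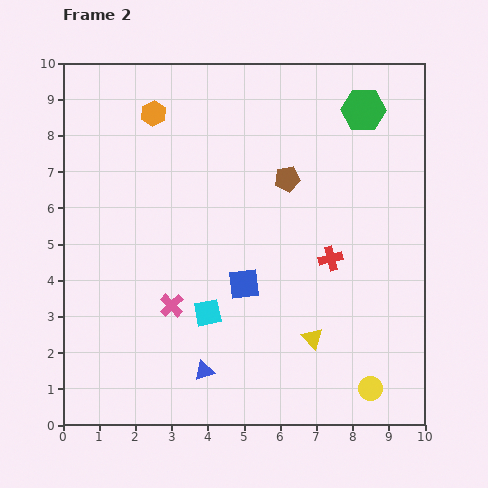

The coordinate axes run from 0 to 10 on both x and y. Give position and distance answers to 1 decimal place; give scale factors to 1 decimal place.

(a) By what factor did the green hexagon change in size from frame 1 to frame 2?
1.6×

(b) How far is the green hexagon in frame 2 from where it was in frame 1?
1.0

The green hexagon moved from (7.4, 8.2) to (8.3, 8.7), a distance of √(0.9² + 0.5²) ≈ 1.0.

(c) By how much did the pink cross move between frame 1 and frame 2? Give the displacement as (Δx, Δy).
(2.3, 0.5)

The pink cross was at (0.7, 2.8) in frame 1 and (3.0, 3.3) in frame 2.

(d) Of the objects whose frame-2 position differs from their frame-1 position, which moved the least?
the blue square

(moved 0.6)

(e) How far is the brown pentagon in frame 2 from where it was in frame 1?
3.6

The brown pentagon moved from (3.6, 4.3) to (6.2, 6.8), a distance of √(2.6² + 2.5²) ≈ 3.6.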